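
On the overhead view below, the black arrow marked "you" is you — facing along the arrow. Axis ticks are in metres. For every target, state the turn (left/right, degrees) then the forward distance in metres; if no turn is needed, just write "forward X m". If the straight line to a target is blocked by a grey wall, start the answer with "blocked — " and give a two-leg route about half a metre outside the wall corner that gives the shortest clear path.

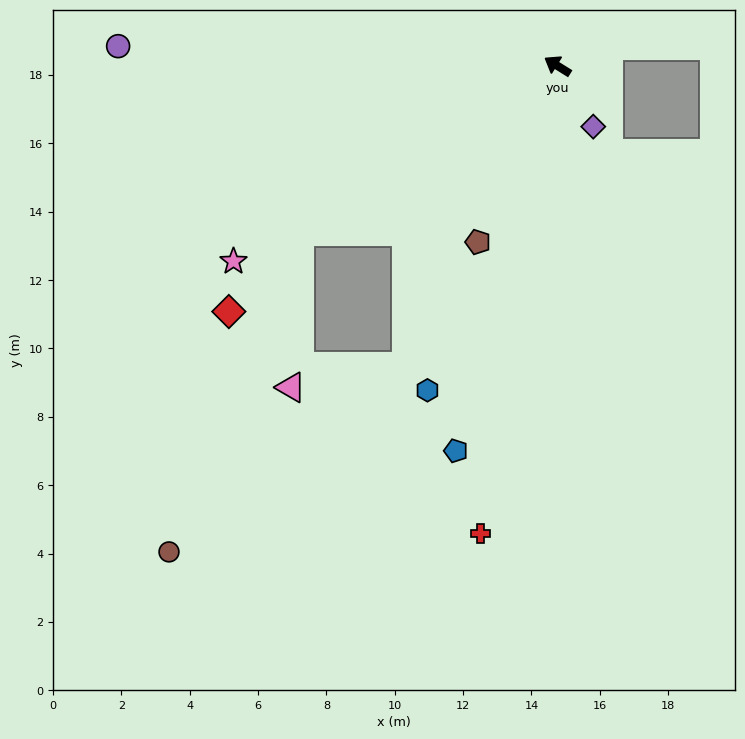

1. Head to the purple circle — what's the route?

turn left 29°, forward 12.9 m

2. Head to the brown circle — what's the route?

blocked — turn left 65°, forward 9.0 m, then turn left 35°, forward 10.1 m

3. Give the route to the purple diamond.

turn left 152°, forward 2.1 m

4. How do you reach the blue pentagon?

turn left 107°, forward 11.6 m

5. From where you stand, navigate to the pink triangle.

blocked — turn left 65°, forward 9.0 m, then turn left 54°, forward 4.5 m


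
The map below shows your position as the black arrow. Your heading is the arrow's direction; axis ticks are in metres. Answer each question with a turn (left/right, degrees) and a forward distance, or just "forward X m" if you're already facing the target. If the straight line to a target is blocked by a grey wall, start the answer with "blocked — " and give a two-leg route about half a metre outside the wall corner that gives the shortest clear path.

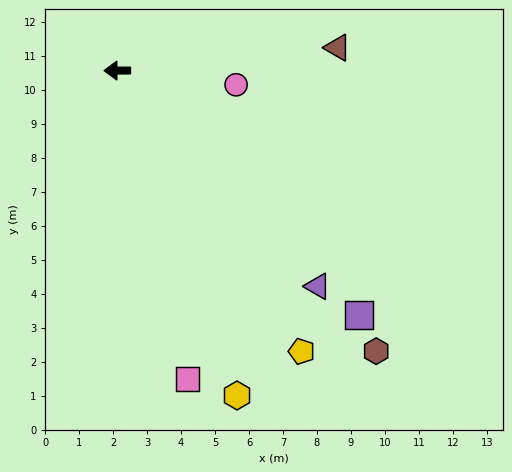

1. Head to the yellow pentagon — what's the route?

turn left 123°, forward 9.9 m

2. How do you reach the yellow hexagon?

turn left 110°, forward 10.2 m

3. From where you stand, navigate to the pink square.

turn left 103°, forward 9.3 m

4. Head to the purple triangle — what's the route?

turn left 133°, forward 8.7 m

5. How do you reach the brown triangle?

turn right 174°, forward 6.5 m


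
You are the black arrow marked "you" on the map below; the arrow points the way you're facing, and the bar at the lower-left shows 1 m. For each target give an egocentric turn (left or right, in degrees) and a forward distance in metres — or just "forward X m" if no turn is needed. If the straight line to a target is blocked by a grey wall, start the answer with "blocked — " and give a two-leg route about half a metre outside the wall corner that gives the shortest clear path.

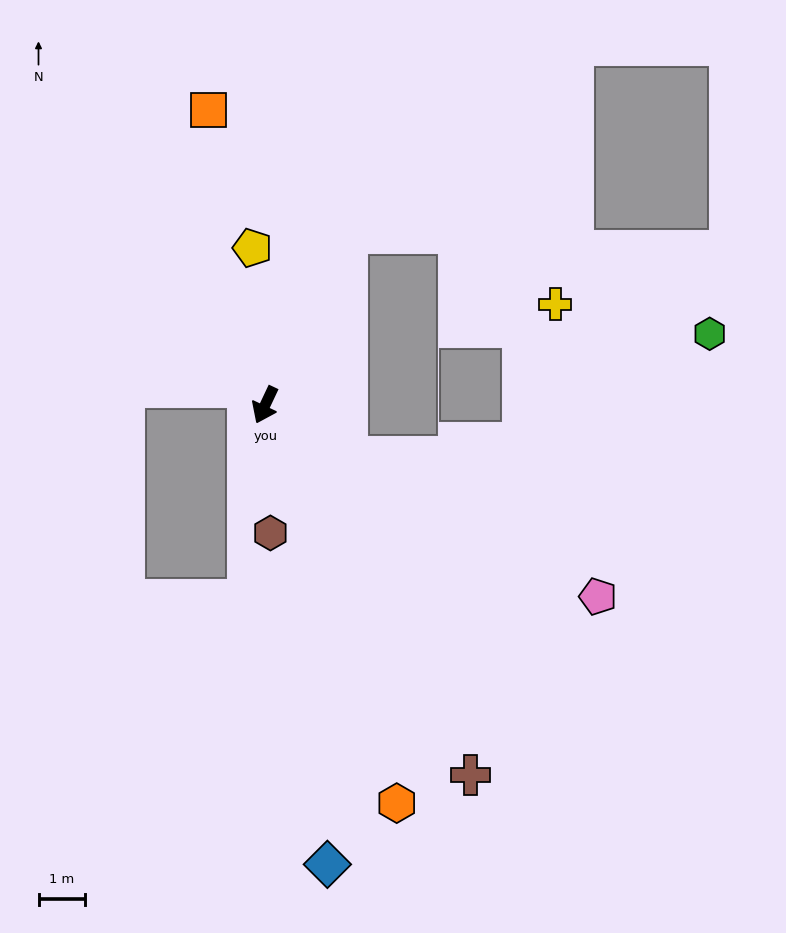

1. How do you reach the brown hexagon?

turn left 28°, forward 2.7 m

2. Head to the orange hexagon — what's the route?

turn left 44°, forward 9.0 m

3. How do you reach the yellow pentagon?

turn right 150°, forward 3.4 m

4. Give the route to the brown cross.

turn left 54°, forward 9.0 m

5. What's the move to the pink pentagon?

turn left 85°, forward 8.2 m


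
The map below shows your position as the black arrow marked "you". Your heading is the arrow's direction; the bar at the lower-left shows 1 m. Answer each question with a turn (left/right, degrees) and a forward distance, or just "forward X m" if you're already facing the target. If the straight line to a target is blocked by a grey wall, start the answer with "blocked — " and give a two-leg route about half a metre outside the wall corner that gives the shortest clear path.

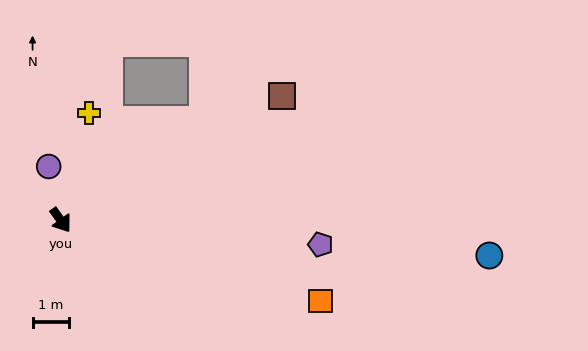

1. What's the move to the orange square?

turn left 37°, forward 7.4 m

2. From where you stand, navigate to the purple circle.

turn left 157°, forward 1.5 m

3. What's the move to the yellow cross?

turn left 130°, forward 3.0 m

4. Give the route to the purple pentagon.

turn left 49°, forward 7.1 m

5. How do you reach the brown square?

turn left 84°, forward 6.9 m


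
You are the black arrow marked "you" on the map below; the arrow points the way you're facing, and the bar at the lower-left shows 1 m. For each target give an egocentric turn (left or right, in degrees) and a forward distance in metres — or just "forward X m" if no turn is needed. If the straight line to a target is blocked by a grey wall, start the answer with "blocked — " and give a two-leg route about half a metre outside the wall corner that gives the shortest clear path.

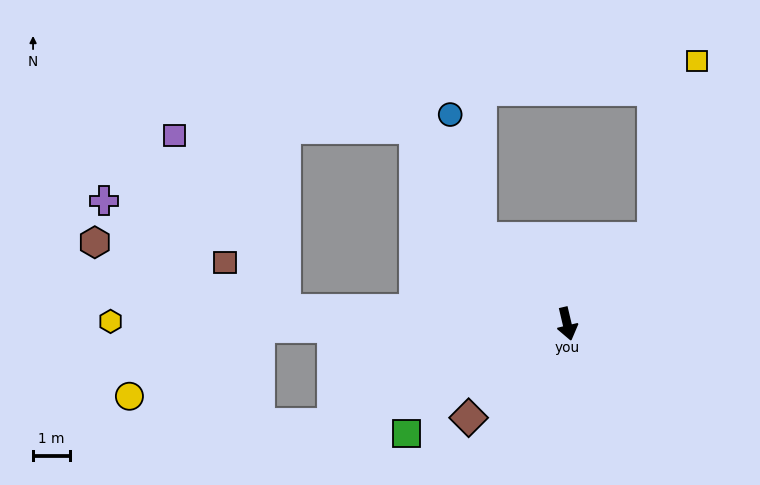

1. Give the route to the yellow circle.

blocked — turn right 103°, forward 8.3 m, then turn left 28°, forward 4.0 m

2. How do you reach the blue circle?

blocked — turn right 148°, forward 3.3 m, then turn right 31°, forward 3.4 m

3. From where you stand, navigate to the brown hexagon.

blocked — turn right 106°, forward 7.6 m, then turn right 17°, forward 5.5 m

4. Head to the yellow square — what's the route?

blocked — turn left 122°, forward 3.3 m, then turn left 31°, forward 4.9 m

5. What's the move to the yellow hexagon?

turn right 104°, forward 12.3 m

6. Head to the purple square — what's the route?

blocked — turn right 106°, forward 7.6 m, then turn right 55°, forward 5.6 m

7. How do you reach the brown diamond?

turn right 60°, forward 3.7 m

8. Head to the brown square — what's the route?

blocked — turn right 106°, forward 7.6 m, then turn right 35°, forward 2.1 m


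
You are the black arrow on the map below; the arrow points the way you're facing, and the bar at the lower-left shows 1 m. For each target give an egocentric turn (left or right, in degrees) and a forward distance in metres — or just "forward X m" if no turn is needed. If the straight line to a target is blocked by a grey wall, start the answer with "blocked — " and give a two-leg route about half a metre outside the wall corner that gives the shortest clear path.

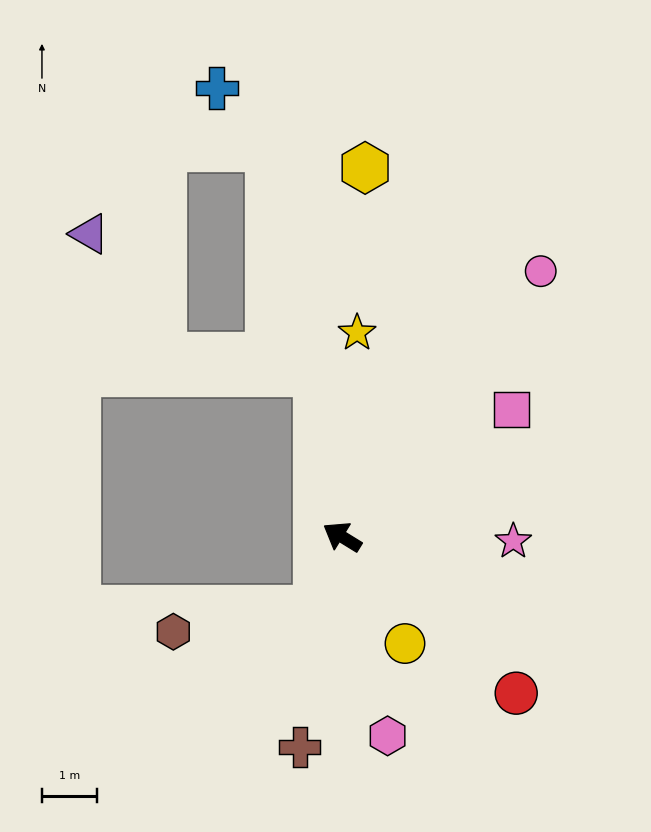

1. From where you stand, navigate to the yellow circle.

turn left 152°, forward 2.2 m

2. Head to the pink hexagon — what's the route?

turn left 134°, forward 3.7 m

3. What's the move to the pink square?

turn right 111°, forward 3.8 m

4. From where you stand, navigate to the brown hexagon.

blocked — turn left 102°, forward 1.4 m, then turn right 61°, forward 2.6 m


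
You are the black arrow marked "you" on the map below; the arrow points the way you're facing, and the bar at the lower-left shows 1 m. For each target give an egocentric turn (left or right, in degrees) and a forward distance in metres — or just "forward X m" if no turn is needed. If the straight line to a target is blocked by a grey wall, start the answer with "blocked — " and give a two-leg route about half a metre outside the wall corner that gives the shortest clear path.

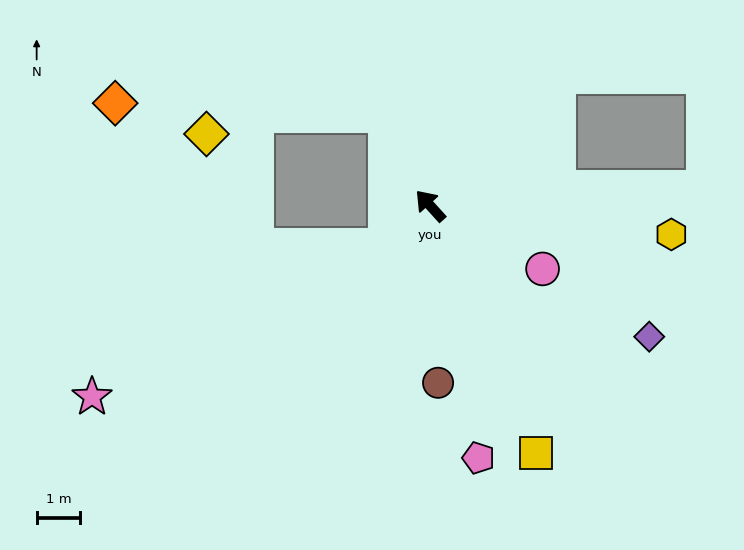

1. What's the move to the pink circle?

turn right 161°, forward 3.0 m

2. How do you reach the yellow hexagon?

turn right 139°, forward 5.6 m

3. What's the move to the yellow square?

turn left 161°, forward 6.2 m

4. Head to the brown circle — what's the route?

turn left 140°, forward 4.1 m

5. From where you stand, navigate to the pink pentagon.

turn left 149°, forward 5.9 m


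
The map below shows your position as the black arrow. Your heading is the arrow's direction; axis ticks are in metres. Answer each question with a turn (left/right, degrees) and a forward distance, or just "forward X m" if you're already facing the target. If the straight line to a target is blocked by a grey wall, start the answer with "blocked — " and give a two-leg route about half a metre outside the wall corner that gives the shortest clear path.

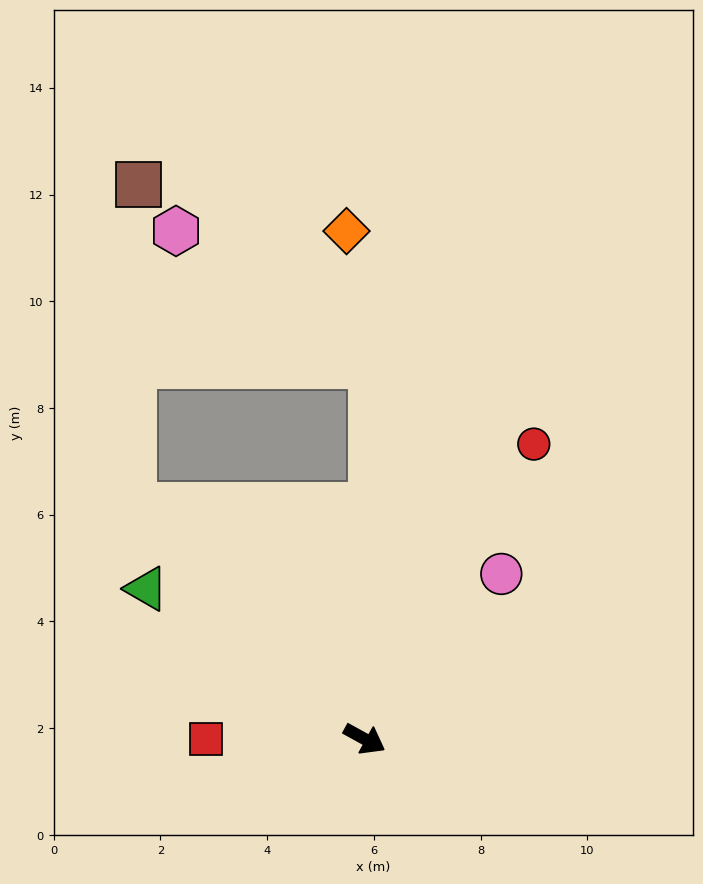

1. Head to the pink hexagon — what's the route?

blocked — turn left 118°, forward 7.0 m, then turn left 56°, forward 4.5 m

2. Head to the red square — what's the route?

turn right 151°, forward 3.0 m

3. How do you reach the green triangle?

turn left 174°, forward 5.0 m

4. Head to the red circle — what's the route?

turn left 89°, forward 6.4 m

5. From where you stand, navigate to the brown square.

blocked — turn left 163°, forward 6.2 m, then turn right 45°, forward 6.0 m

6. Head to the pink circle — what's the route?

turn left 79°, forward 4.0 m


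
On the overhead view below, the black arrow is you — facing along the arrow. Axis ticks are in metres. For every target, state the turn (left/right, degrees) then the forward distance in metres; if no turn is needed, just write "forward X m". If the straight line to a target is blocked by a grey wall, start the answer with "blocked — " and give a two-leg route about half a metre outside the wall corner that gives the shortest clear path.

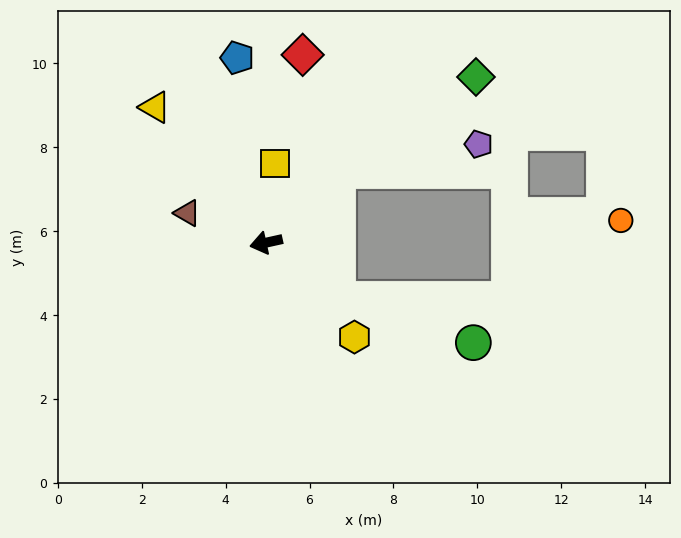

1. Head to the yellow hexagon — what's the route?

turn left 121°, forward 3.1 m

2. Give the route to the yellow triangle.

turn right 63°, forward 4.2 m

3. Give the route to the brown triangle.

turn right 33°, forward 2.0 m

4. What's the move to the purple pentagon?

blocked — turn right 148°, forward 2.4 m, then turn right 34°, forward 3.4 m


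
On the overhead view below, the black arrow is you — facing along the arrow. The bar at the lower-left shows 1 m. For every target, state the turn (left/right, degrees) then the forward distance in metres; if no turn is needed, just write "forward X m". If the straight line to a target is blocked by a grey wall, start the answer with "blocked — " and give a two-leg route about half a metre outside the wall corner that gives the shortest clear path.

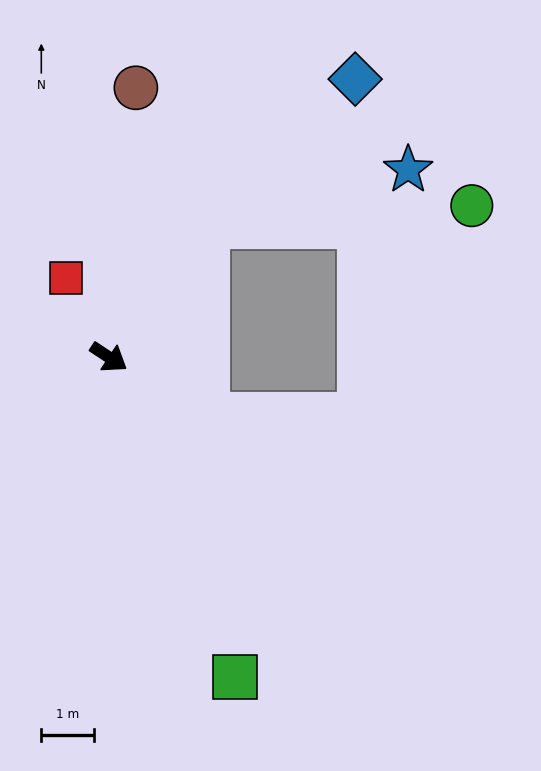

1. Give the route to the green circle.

blocked — turn left 86°, forward 3.1 m, then turn right 48°, forward 5.0 m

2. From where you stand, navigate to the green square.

turn right 35°, forward 6.5 m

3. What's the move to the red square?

turn left 152°, forward 1.7 m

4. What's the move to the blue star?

blocked — turn left 86°, forward 3.1 m, then turn right 37°, forward 3.9 m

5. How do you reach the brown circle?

turn left 118°, forward 5.1 m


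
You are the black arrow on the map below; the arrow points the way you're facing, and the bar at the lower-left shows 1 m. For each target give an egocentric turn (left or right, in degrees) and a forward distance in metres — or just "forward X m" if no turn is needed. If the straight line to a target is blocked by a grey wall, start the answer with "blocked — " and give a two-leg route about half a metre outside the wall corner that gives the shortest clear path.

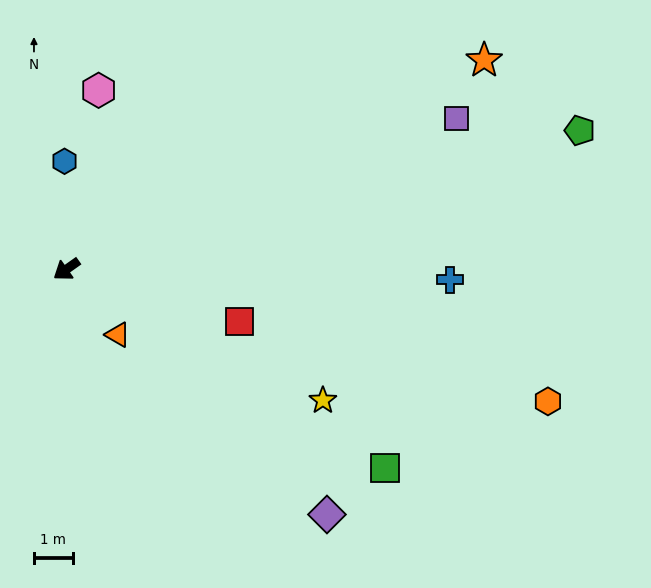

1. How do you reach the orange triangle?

turn left 93°, forward 2.2 m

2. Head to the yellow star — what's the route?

turn left 118°, forward 7.5 m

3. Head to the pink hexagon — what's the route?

turn right 135°, forward 4.7 m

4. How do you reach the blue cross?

turn left 143°, forward 9.9 m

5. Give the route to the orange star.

turn left 171°, forward 12.1 m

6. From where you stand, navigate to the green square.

turn left 113°, forward 9.7 m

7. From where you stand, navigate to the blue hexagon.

turn right 124°, forward 2.8 m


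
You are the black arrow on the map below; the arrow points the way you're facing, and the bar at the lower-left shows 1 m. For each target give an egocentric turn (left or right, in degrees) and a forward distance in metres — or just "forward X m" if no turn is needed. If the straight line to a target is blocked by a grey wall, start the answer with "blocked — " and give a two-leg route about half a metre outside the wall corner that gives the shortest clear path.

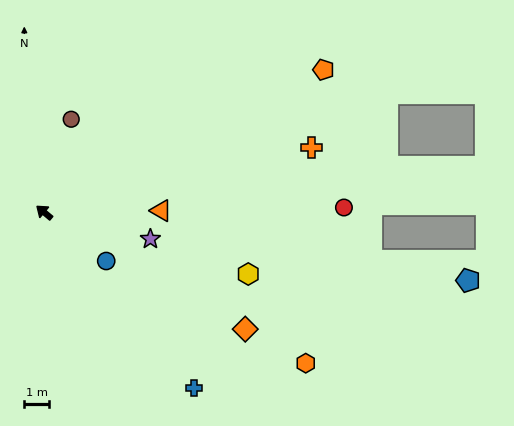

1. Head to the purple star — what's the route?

turn right 154°, forward 4.4 m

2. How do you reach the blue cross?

turn left 170°, forward 9.2 m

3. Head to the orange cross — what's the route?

turn right 126°, forward 10.9 m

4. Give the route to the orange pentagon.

turn right 113°, forward 12.5 m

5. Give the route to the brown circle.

turn right 66°, forward 3.9 m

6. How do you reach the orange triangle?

turn right 139°, forward 4.6 m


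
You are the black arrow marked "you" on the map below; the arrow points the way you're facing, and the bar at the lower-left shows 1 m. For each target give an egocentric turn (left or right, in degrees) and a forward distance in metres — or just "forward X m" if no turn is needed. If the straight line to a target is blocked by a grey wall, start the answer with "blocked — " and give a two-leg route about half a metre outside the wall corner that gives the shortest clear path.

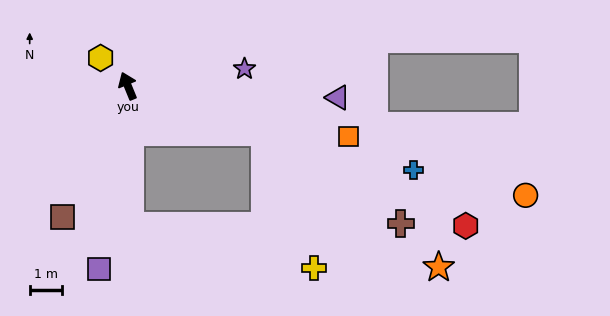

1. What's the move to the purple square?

turn left 149°, forward 5.7 m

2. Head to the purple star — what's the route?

turn right 104°, forward 3.6 m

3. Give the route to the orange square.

turn right 125°, forward 6.9 m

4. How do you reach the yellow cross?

blocked — turn right 131°, forward 4.4 m, then turn right 51°, forward 4.4 m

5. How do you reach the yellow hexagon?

turn left 22°, forward 1.2 m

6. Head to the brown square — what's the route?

turn left 131°, forward 4.5 m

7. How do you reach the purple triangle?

turn right 115°, forward 6.4 m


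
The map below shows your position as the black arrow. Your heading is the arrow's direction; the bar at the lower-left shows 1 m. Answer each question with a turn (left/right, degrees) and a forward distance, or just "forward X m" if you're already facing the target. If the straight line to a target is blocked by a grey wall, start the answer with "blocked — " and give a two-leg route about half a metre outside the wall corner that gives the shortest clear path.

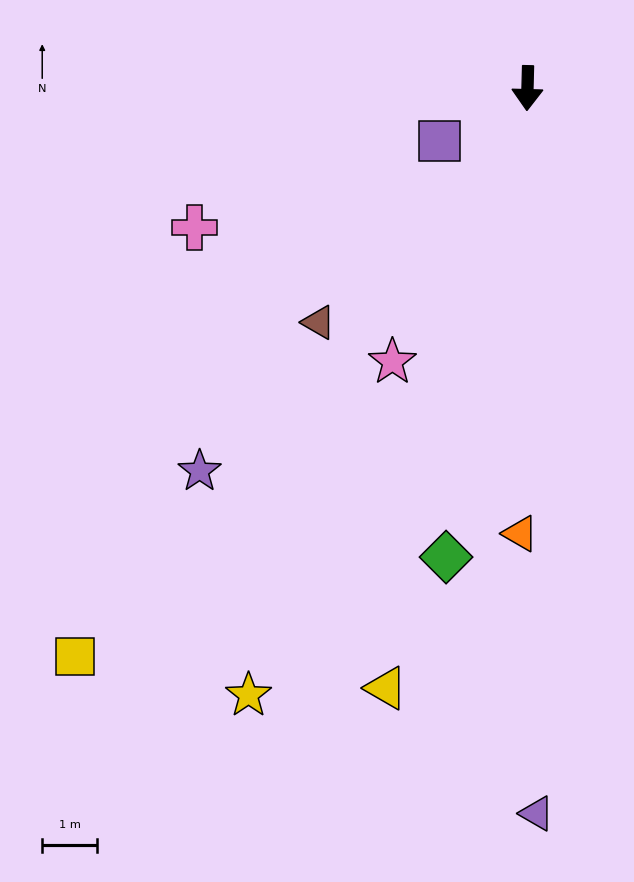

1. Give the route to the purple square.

turn right 58°, forward 1.9 m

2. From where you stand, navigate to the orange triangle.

forward 8.1 m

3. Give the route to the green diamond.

turn right 8°, forward 8.6 m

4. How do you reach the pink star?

turn right 25°, forward 5.5 m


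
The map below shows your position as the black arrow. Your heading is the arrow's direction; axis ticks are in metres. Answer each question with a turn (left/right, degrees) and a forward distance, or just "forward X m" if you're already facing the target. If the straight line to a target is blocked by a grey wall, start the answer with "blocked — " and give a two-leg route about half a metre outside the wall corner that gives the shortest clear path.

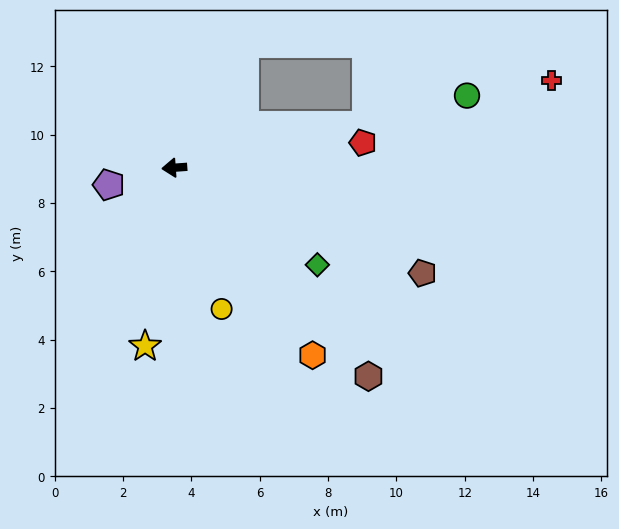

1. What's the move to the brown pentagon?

turn left 153°, forward 7.9 m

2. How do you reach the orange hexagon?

turn left 122°, forward 6.8 m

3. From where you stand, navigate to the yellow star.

turn left 77°, forward 5.3 m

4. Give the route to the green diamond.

turn left 142°, forward 5.1 m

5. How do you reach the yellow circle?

turn left 104°, forward 4.4 m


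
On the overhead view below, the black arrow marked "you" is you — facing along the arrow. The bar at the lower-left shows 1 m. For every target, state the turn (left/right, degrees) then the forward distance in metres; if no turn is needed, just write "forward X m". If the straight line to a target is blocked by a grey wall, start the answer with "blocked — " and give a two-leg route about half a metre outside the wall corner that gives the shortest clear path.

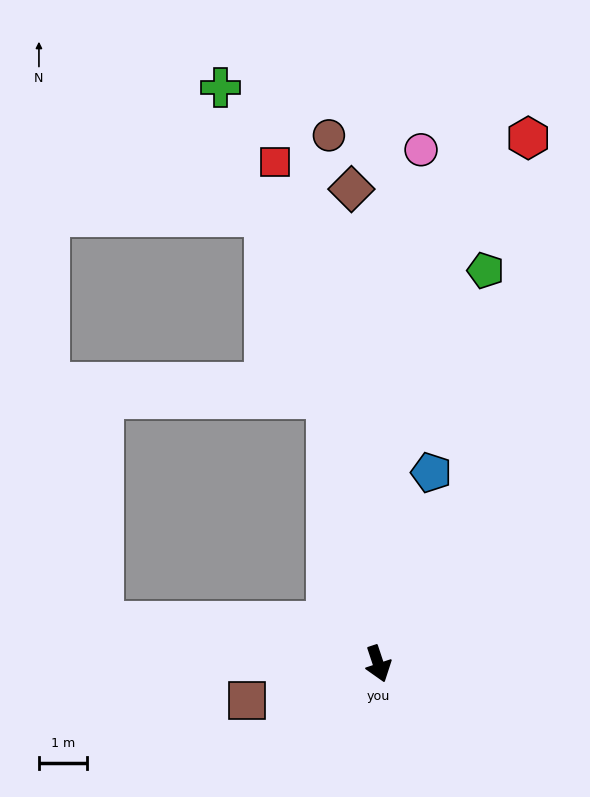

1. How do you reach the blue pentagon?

turn left 146°, forward 4.1 m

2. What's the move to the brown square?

turn right 93°, forward 2.8 m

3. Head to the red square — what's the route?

turn left 173°, forward 10.6 m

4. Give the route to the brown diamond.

turn left 165°, forward 9.9 m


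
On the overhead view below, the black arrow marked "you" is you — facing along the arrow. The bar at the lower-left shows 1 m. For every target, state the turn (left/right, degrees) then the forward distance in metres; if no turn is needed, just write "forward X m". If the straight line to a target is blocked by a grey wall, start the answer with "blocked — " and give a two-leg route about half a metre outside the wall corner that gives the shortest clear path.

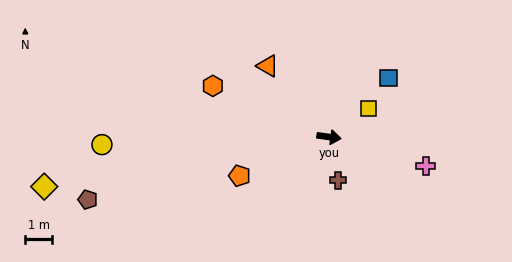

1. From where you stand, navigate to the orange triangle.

turn left 139°, forward 3.5 m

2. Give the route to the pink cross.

turn right 9°, forward 3.8 m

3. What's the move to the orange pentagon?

turn right 149°, forward 3.6 m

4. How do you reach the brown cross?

turn right 70°, forward 1.7 m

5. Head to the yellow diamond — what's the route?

turn right 162°, forward 10.8 m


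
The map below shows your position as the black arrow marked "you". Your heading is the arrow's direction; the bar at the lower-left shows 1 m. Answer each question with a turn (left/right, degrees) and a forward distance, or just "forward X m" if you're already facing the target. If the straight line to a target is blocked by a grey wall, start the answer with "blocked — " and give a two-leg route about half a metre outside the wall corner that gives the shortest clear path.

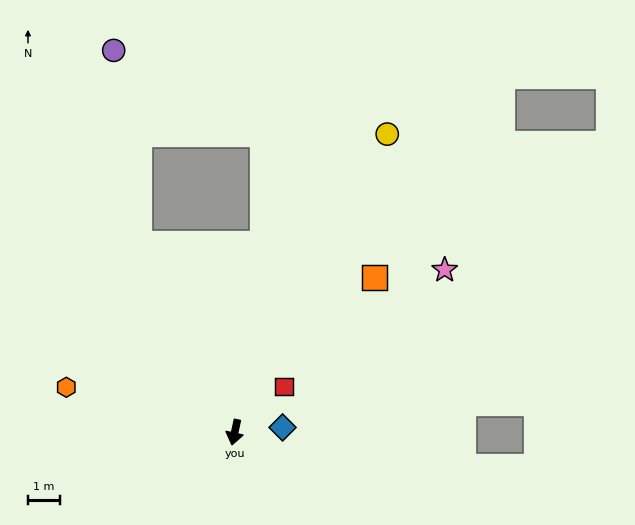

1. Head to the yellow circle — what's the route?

turn left 165°, forward 10.5 m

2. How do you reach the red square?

turn left 145°, forward 2.1 m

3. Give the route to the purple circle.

blocked — turn right 141°, forward 6.6 m, then turn right 19°, forward 6.1 m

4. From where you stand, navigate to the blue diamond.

turn left 108°, forward 1.5 m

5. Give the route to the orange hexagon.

turn right 93°, forward 5.5 m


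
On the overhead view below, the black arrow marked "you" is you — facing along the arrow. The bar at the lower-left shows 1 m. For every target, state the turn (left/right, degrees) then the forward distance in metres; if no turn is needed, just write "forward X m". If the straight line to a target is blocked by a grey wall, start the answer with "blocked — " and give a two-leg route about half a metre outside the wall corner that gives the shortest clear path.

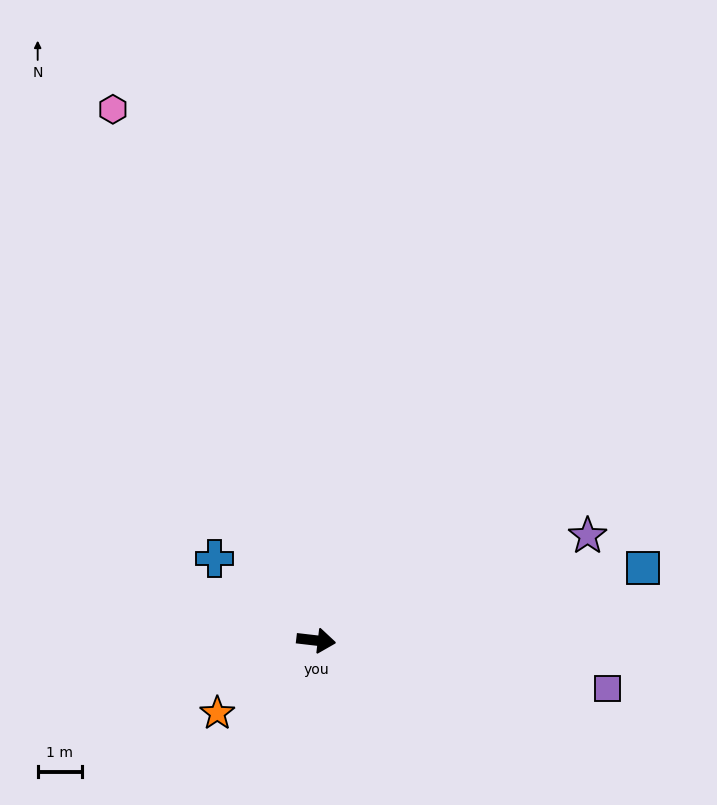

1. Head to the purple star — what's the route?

turn left 28°, forward 6.6 m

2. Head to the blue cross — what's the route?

turn left 148°, forward 3.0 m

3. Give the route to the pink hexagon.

turn left 118°, forward 12.9 m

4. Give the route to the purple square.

turn right 3°, forward 6.7 m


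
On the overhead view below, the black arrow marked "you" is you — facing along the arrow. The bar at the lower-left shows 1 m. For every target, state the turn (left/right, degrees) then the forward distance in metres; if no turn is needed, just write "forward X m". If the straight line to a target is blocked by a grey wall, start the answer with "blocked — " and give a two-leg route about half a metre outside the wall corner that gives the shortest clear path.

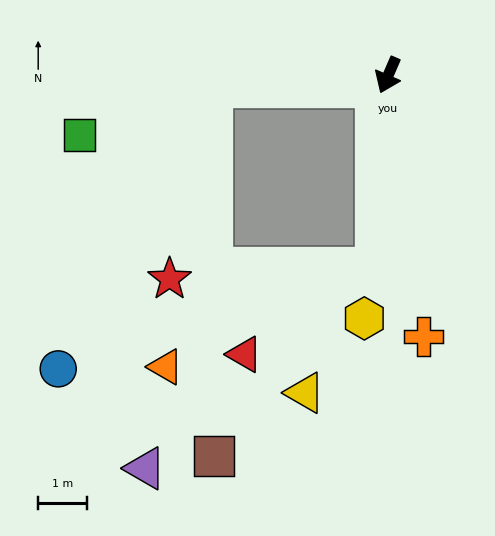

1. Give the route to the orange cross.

turn left 31°, forward 5.4 m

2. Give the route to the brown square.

blocked — turn right 63°, forward 3.6 m, then turn left 87°, forward 7.5 m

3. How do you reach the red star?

blocked — turn right 63°, forward 3.6 m, then turn left 74°, forward 4.0 m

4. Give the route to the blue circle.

blocked — turn right 63°, forward 3.6 m, then turn left 58°, forward 6.6 m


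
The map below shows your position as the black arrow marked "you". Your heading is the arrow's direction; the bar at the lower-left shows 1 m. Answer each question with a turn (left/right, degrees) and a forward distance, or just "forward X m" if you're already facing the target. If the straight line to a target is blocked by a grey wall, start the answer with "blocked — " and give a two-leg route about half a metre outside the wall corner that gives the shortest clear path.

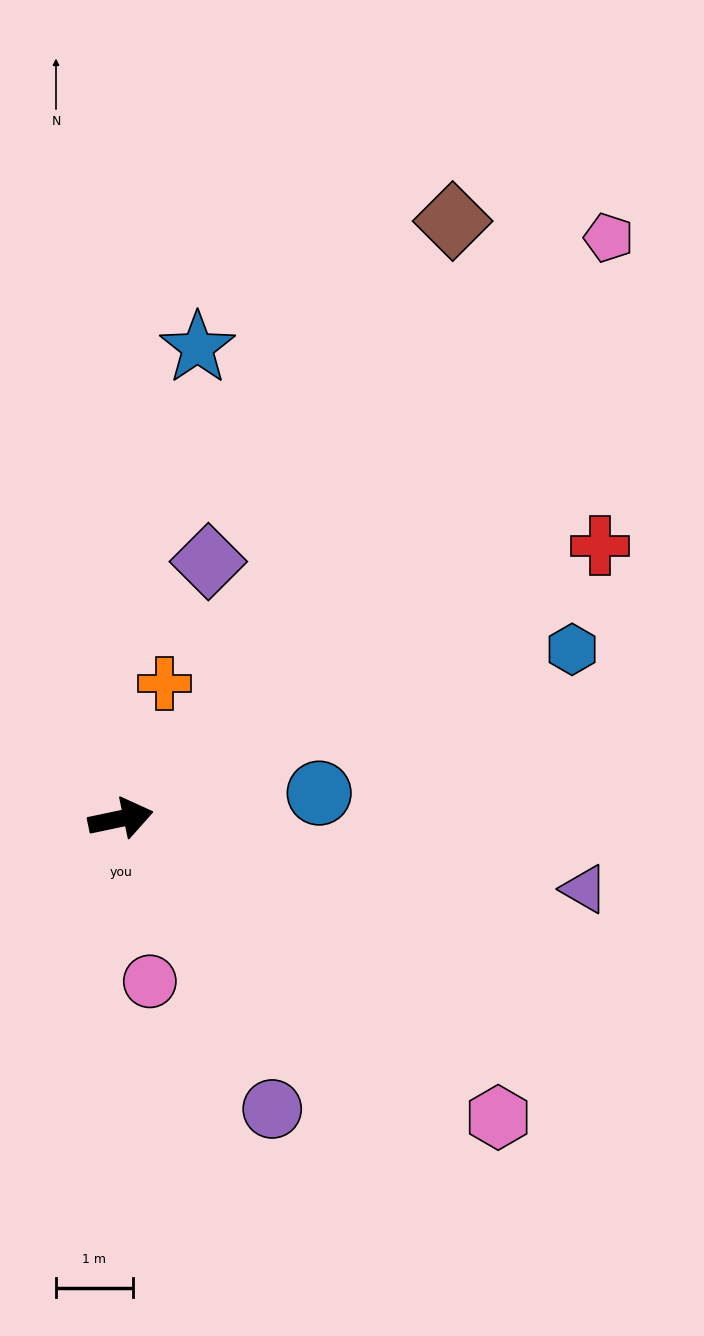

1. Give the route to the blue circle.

turn right 5°, forward 2.6 m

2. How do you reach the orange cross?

turn left 60°, forward 1.9 m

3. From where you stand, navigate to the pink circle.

turn right 92°, forward 2.2 m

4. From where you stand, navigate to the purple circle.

turn right 74°, forward 4.3 m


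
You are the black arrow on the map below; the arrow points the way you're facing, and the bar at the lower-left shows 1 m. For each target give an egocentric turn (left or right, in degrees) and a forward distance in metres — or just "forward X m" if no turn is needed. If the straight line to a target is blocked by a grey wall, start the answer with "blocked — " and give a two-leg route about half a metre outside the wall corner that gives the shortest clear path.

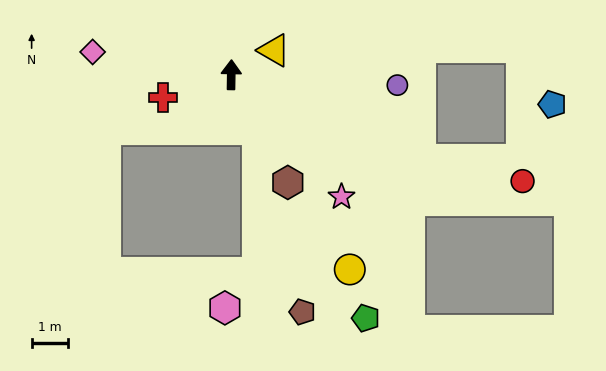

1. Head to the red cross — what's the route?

turn left 110°, forward 2.0 m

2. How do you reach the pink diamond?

turn left 82°, forward 3.9 m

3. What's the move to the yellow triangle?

turn right 59°, forward 1.4 m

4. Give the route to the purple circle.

turn right 93°, forward 4.6 m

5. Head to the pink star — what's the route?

turn right 137°, forward 4.5 m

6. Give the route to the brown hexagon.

turn right 151°, forward 3.3 m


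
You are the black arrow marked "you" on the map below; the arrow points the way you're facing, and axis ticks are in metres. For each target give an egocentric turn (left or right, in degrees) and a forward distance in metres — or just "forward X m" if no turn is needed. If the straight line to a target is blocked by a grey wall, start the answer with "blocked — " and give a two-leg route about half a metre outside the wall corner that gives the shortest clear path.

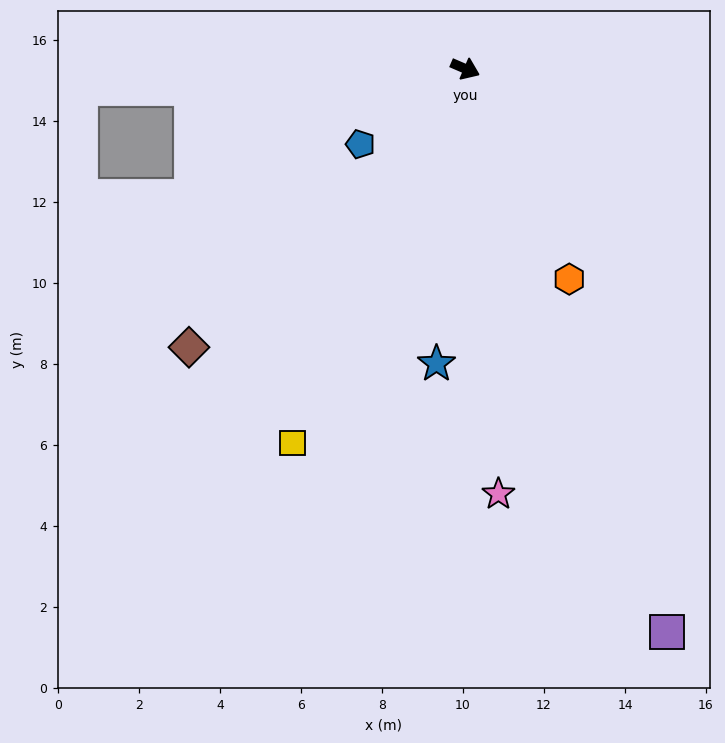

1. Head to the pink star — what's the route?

turn right 62°, forward 10.5 m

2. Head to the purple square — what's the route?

turn right 47°, forward 14.8 m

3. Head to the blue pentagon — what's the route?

turn right 121°, forward 3.2 m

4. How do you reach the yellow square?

turn right 91°, forward 10.2 m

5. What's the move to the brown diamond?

turn right 111°, forward 9.7 m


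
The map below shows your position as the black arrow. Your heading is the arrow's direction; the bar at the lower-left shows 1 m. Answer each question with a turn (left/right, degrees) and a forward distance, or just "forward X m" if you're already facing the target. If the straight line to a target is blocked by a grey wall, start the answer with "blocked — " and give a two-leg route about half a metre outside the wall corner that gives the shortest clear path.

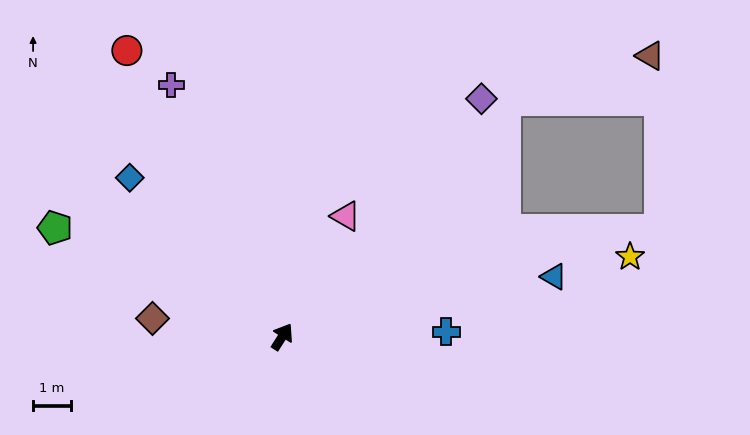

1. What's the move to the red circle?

turn left 61°, forward 8.6 m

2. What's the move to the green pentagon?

turn left 97°, forward 6.7 m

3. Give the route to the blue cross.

turn right 56°, forward 4.4 m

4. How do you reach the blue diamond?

turn left 76°, forward 5.8 m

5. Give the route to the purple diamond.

turn right 7°, forward 8.2 m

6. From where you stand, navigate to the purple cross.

turn left 56°, forward 7.3 m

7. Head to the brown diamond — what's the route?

turn left 114°, forward 3.5 m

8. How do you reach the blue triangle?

turn right 45°, forward 7.4 m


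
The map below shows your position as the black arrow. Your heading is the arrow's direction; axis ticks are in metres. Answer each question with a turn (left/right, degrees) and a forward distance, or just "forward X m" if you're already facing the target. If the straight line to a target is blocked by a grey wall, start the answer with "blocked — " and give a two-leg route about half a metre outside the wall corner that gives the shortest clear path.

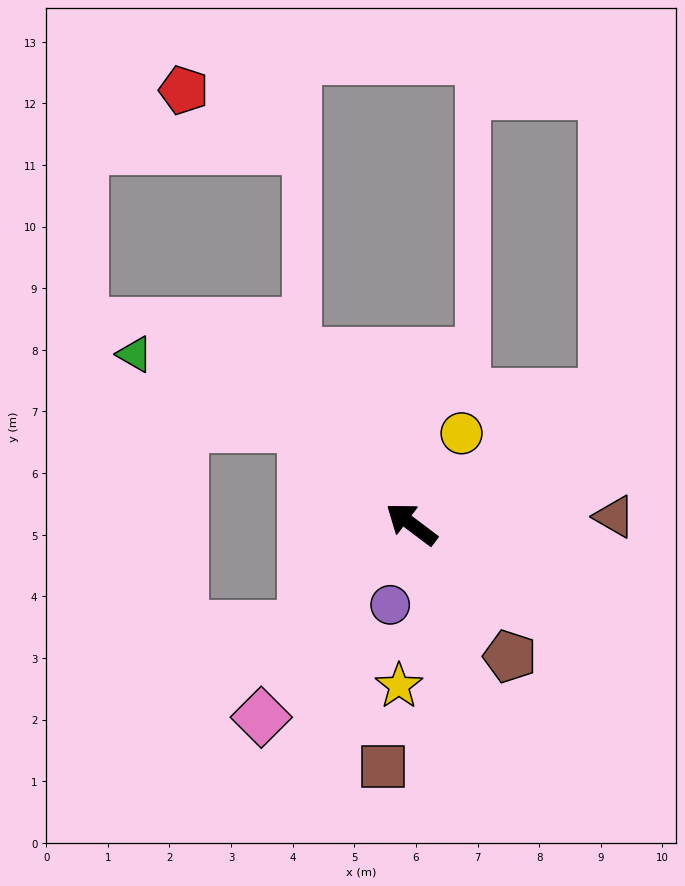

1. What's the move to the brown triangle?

turn right 141°, forward 3.3 m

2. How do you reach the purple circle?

turn left 112°, forward 1.4 m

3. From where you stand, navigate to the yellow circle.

turn right 82°, forward 1.7 m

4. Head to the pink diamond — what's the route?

turn left 89°, forward 4.0 m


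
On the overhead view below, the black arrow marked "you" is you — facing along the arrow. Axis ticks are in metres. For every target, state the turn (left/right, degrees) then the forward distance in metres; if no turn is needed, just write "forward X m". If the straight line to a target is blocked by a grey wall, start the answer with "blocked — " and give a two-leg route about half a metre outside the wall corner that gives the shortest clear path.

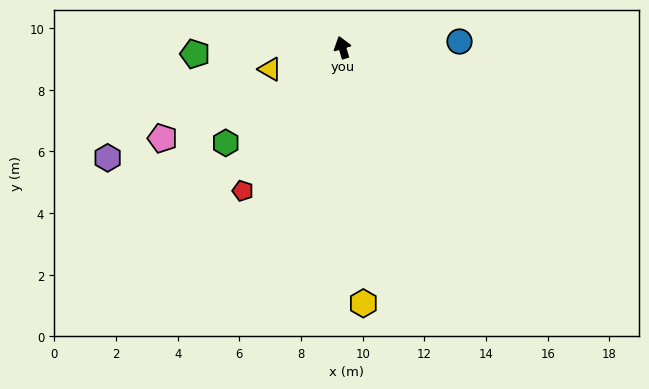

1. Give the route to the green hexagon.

turn left 112°, forward 4.9 m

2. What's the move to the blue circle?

turn right 104°, forward 3.8 m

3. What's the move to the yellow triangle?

turn left 90°, forward 2.4 m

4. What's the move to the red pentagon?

turn left 128°, forward 5.7 m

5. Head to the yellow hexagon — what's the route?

turn left 168°, forward 8.3 m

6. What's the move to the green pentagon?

turn left 76°, forward 4.8 m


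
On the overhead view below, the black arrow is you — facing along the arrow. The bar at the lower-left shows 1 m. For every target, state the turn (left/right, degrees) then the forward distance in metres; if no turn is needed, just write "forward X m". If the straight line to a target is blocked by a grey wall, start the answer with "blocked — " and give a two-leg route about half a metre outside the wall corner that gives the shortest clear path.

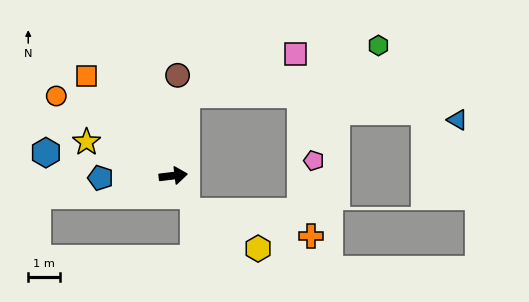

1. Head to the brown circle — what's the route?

turn left 81°, forward 3.2 m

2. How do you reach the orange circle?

turn left 139°, forward 4.4 m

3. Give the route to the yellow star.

turn left 152°, forward 2.9 m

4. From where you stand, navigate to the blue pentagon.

turn left 175°, forward 2.3 m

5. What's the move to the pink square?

blocked — turn left 74°, forward 2.6 m, then turn right 61°, forward 3.6 m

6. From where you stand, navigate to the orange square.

turn left 124°, forward 4.1 m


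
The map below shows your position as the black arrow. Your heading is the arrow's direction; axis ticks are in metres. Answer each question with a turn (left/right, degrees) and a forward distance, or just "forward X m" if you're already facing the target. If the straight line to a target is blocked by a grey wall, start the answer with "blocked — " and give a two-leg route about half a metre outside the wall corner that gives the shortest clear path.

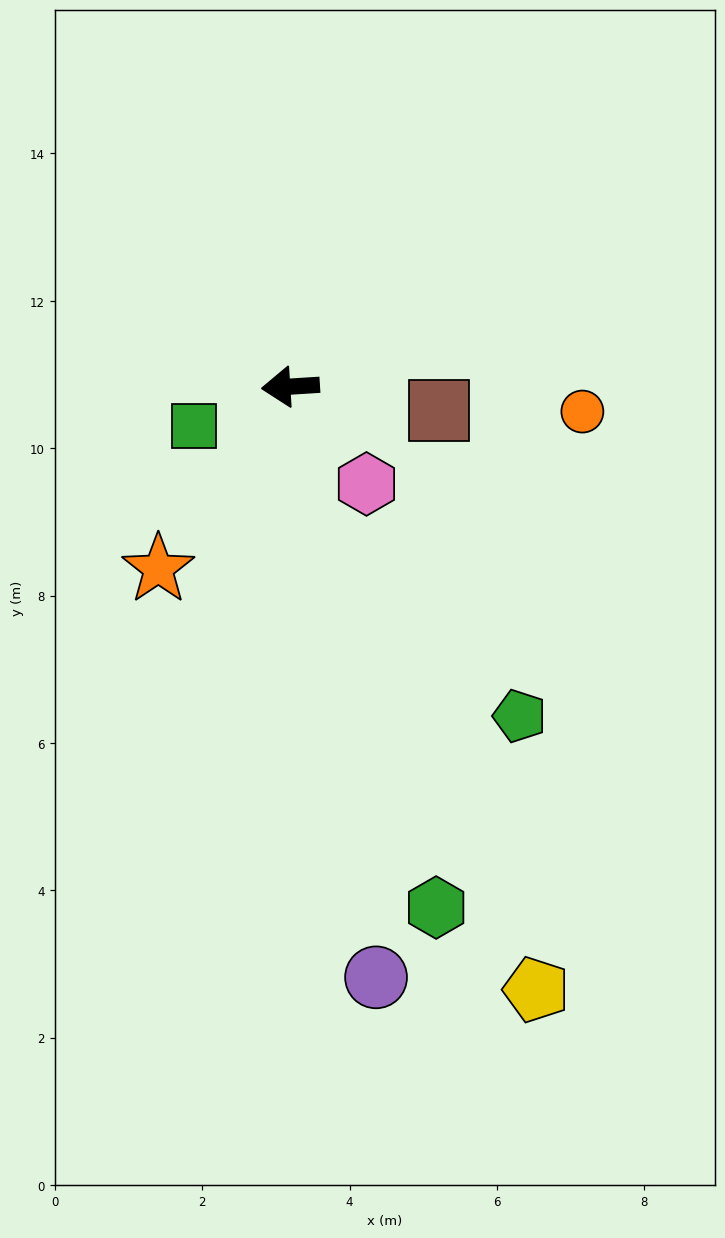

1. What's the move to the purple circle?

turn left 95°, forward 8.1 m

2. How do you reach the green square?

turn left 19°, forward 1.4 m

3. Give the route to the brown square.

turn left 167°, forward 2.0 m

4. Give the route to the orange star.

turn left 50°, forward 3.1 m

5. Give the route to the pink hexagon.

turn left 124°, forward 1.7 m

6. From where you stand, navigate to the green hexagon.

turn left 102°, forward 7.3 m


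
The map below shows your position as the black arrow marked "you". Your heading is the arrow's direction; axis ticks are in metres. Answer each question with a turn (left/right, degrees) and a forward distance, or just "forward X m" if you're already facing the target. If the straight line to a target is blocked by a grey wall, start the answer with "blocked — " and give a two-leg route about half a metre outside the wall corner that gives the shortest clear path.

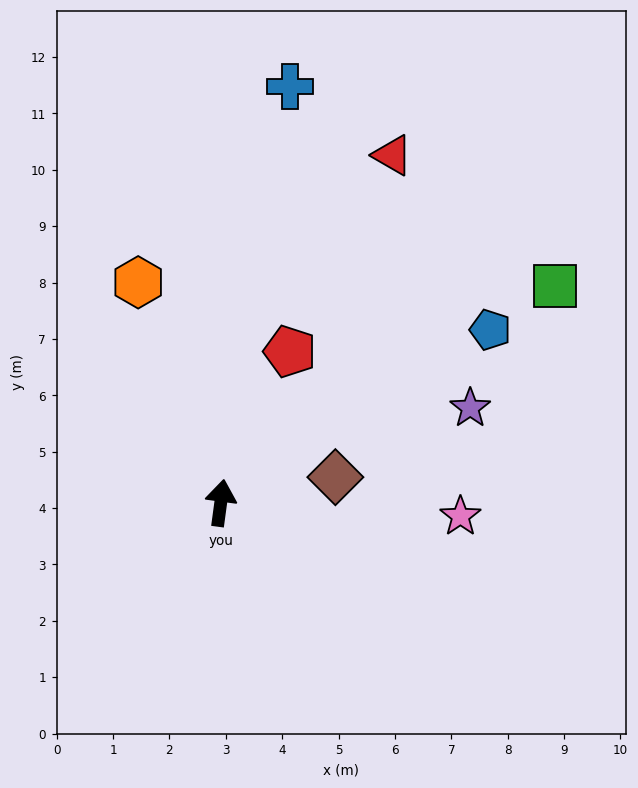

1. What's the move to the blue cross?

forward 7.5 m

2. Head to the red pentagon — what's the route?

turn right 17°, forward 3.0 m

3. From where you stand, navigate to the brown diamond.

turn right 70°, forward 2.1 m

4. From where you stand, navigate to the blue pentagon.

turn right 50°, forward 5.7 m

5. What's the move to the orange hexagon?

turn left 28°, forward 4.2 m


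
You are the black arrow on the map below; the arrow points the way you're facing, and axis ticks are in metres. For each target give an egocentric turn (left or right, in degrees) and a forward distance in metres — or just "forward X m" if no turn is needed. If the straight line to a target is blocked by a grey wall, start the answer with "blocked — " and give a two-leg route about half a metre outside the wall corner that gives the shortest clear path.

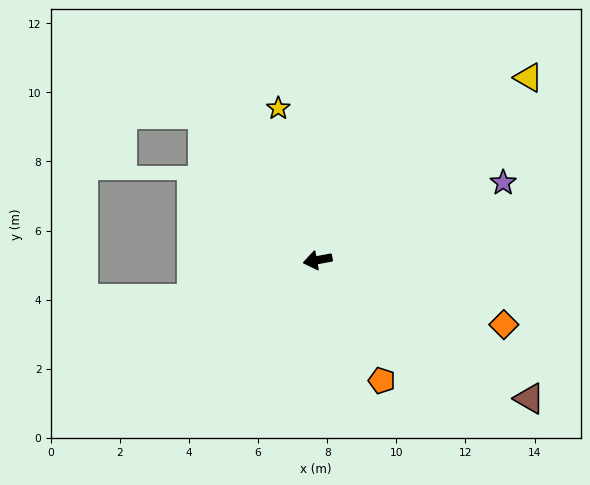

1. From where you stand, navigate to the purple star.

turn right 168°, forward 5.8 m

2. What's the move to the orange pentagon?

turn left 107°, forward 3.9 m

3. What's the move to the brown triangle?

turn left 136°, forward 7.3 m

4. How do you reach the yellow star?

turn right 86°, forward 4.5 m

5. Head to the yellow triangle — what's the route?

turn right 150°, forward 8.1 m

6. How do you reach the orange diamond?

turn left 150°, forward 5.7 m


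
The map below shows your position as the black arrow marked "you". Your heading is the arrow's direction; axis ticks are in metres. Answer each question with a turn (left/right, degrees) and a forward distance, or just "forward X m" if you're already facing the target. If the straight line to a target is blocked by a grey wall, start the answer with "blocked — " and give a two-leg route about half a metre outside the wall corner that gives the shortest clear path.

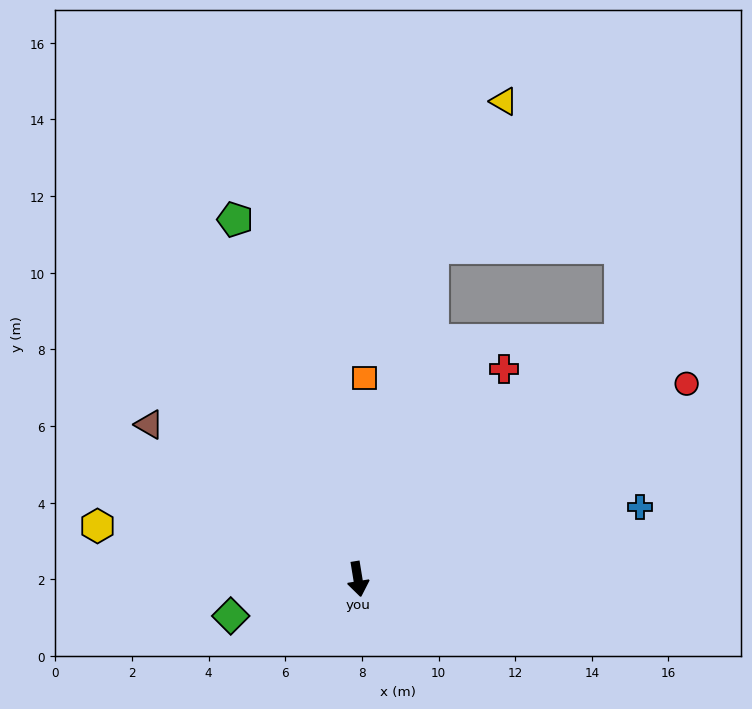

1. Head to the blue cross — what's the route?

turn left 95°, forward 7.6 m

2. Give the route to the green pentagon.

turn right 170°, forward 9.9 m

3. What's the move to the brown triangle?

turn right 136°, forward 6.8 m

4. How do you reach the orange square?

turn left 169°, forward 5.3 m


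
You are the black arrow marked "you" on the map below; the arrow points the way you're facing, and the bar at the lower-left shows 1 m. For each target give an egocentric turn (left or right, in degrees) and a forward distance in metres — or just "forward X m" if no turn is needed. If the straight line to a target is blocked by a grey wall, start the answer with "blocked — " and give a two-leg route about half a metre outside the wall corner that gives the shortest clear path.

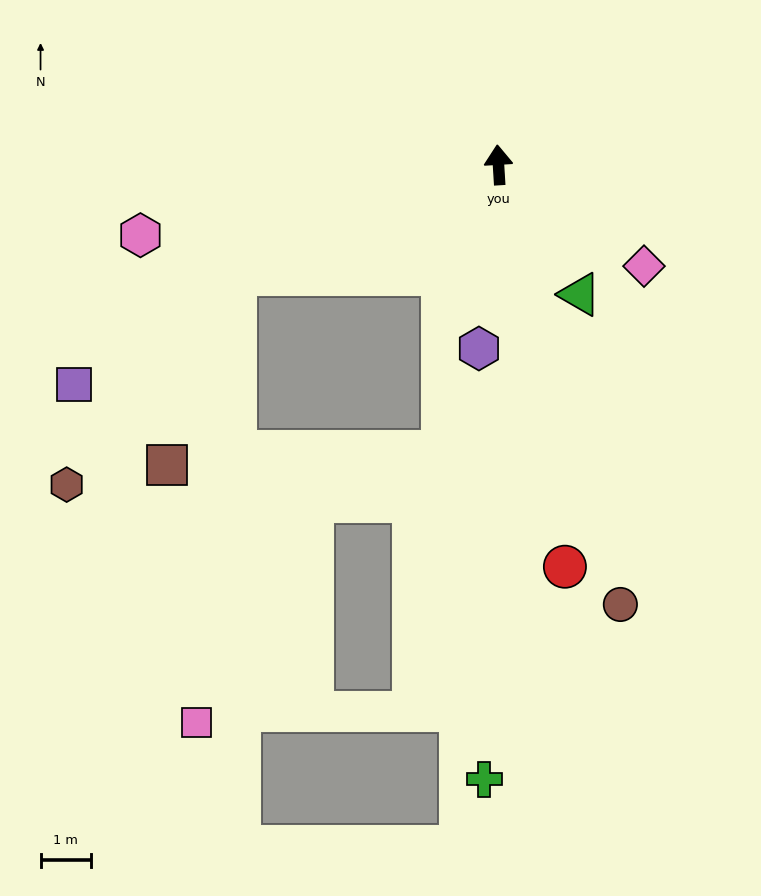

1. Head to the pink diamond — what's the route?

turn right 128°, forward 3.5 m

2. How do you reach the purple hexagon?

turn left 170°, forward 3.7 m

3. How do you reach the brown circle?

turn right 168°, forward 9.1 m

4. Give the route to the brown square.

blocked — turn left 109°, forward 5.7 m, then turn left 48°, forward 4.0 m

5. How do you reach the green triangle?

turn right 151°, forward 3.0 m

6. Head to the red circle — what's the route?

turn right 174°, forward 8.1 m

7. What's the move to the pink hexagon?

turn left 98°, forward 7.3 m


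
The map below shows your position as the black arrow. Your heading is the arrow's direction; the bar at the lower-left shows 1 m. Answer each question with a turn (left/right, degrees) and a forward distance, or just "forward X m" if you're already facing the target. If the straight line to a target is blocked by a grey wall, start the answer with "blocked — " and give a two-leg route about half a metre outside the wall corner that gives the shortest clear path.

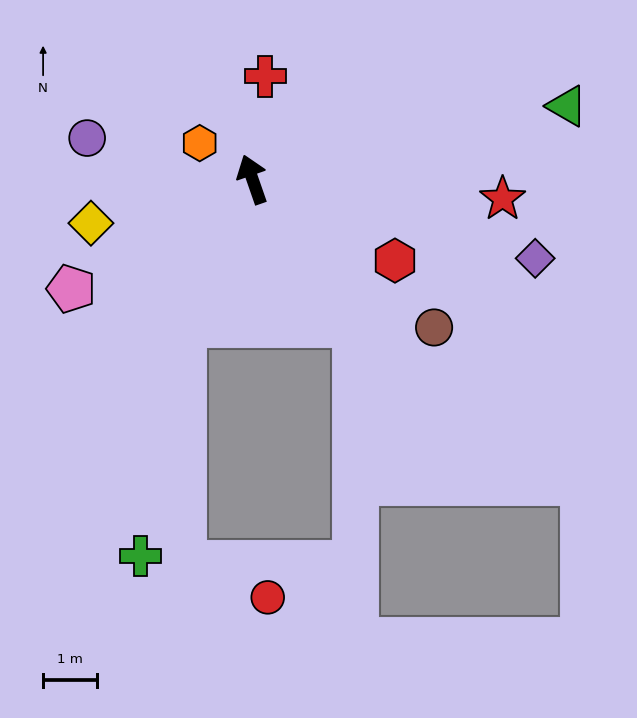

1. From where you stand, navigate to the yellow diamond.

turn left 86°, forward 3.1 m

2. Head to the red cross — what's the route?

turn right 26°, forward 1.9 m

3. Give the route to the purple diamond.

turn right 125°, forward 5.4 m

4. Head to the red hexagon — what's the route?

turn right 139°, forward 3.0 m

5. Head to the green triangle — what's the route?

turn right 96°, forward 6.0 m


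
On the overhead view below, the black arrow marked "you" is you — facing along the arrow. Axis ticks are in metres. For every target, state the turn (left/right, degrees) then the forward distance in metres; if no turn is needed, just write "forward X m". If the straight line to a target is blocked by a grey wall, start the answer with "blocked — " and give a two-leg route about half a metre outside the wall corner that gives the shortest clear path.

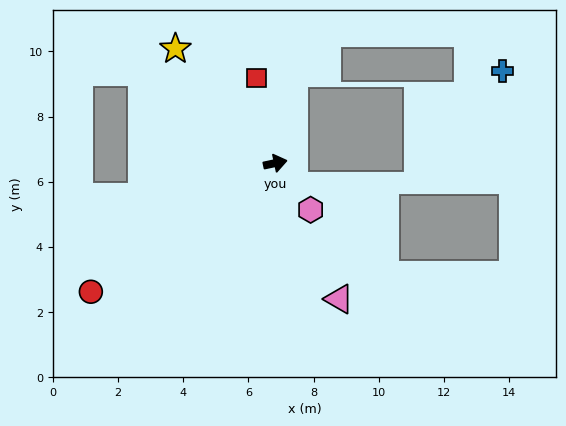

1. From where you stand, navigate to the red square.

turn left 90°, forward 2.7 m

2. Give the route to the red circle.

turn right 157°, forward 6.9 m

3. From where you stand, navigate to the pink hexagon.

turn right 65°, forward 1.8 m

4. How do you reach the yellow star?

turn left 119°, forward 4.7 m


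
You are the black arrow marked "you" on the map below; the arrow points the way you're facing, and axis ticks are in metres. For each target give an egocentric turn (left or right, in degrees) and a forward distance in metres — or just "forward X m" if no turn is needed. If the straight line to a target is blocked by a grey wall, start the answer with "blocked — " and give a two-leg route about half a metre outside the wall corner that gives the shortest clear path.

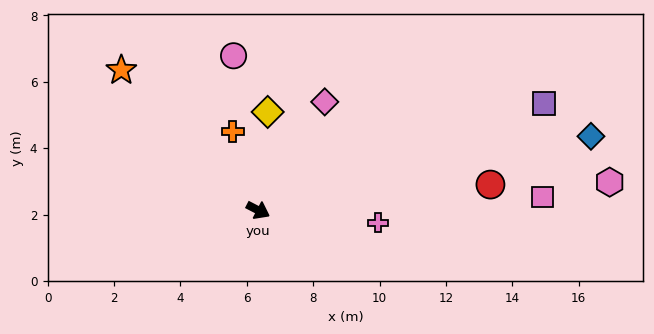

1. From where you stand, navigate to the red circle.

turn left 34°, forward 7.0 m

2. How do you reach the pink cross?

turn left 21°, forward 3.6 m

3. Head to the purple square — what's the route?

turn left 48°, forward 9.2 m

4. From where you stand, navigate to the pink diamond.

turn left 86°, forward 3.8 m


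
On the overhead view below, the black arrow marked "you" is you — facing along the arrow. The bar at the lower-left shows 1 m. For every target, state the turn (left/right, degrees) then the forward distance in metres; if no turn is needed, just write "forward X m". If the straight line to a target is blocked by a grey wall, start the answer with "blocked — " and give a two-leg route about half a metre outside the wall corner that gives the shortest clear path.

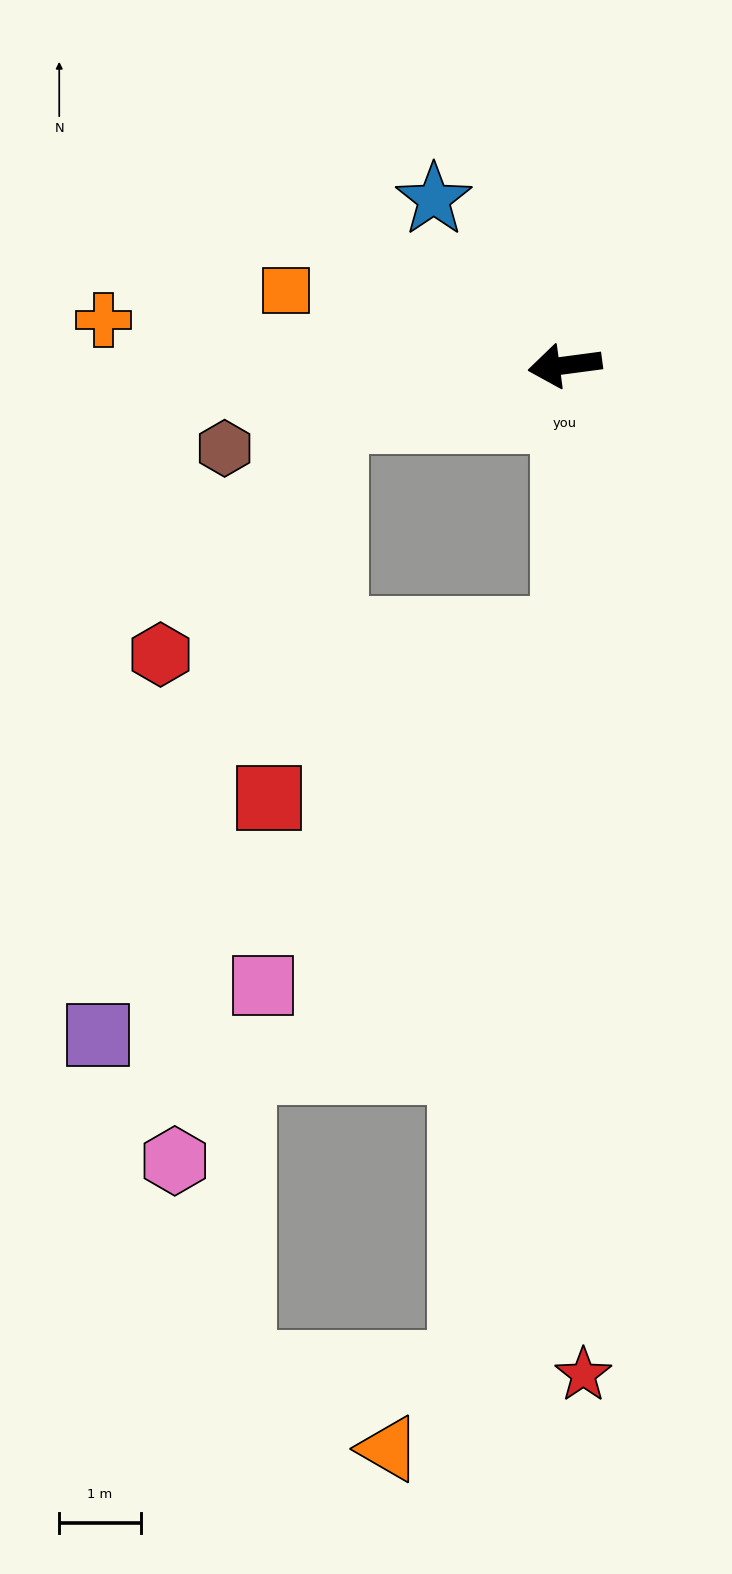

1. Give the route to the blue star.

turn right 59°, forward 2.6 m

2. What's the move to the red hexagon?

blocked — turn left 5°, forward 2.9 m, then turn left 41°, forward 3.6 m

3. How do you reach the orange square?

turn right 23°, forward 3.5 m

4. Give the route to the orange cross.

turn right 13°, forward 5.7 m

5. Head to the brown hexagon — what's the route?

turn left 6°, forward 4.3 m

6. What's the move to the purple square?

blocked — turn left 83°, forward 3.3 m, then turn right 50°, forward 7.6 m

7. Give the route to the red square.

blocked — turn left 83°, forward 3.3 m, then turn right 61°, forward 4.2 m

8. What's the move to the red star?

turn left 83°, forward 12.4 m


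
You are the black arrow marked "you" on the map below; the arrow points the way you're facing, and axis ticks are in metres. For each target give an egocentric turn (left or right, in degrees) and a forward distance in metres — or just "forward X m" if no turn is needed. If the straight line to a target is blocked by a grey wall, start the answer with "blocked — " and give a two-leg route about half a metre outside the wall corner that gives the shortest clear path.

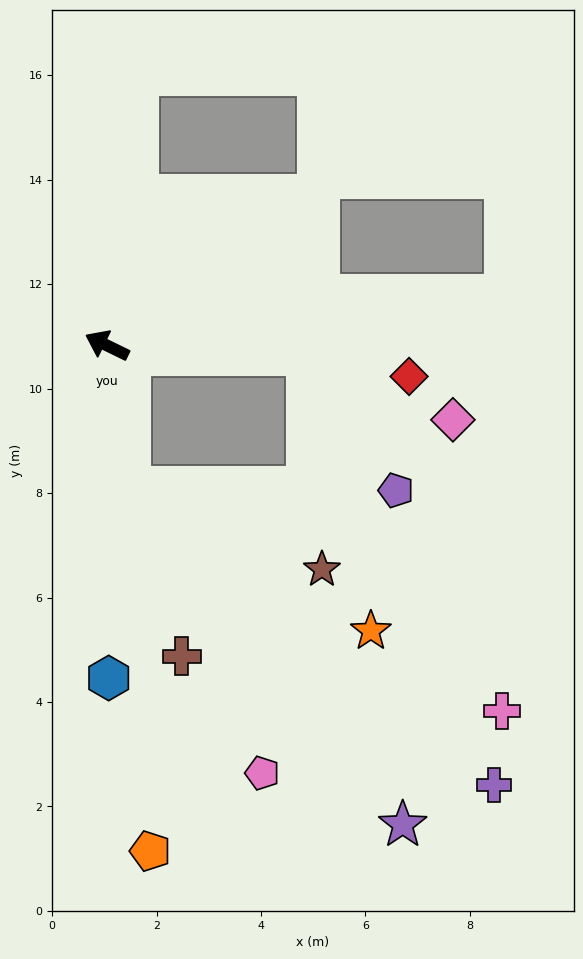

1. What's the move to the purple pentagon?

blocked — turn right 156°, forward 3.9 m, then turn right 55°, forward 3.1 m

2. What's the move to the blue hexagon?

turn left 116°, forward 6.4 m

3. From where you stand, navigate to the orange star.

blocked — turn left 125°, forward 2.8 m, then turn left 50°, forward 5.4 m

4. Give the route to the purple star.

blocked — turn left 125°, forward 2.8 m, then turn left 30°, forward 8.3 m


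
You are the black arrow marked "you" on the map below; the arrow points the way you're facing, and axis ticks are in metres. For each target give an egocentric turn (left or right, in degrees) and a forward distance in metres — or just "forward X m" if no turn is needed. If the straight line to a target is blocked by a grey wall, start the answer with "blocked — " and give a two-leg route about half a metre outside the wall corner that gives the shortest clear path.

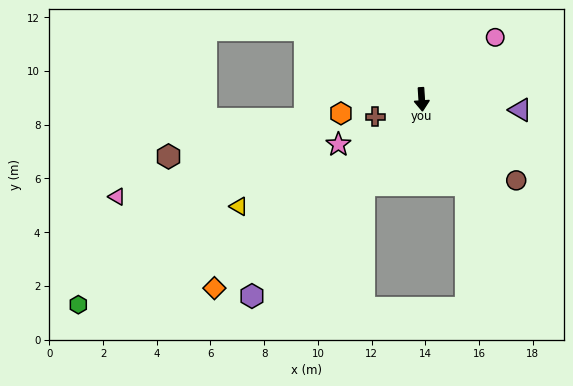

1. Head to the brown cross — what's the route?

turn right 73°, forward 1.8 m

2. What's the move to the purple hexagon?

turn right 44°, forward 9.7 m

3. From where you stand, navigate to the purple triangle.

turn left 80°, forward 3.7 m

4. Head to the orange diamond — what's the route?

turn right 51°, forward 10.4 m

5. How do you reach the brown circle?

turn left 46°, forward 4.6 m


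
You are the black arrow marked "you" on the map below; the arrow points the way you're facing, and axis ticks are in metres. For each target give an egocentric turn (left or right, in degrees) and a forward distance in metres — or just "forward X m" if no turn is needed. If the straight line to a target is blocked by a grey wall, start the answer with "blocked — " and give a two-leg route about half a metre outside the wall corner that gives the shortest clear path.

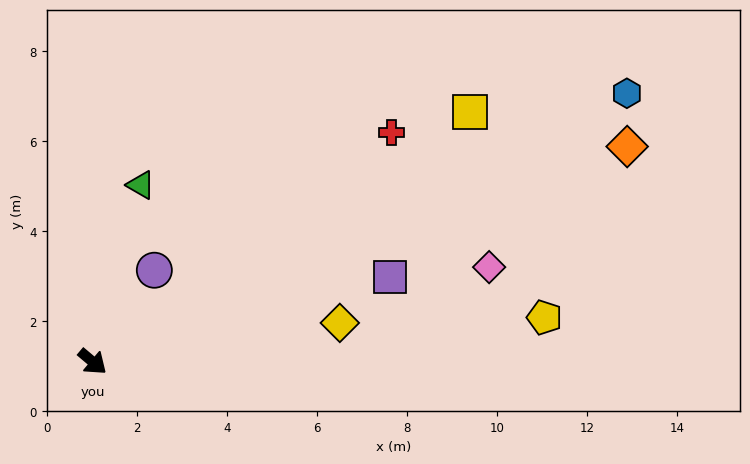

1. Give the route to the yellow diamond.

turn left 49°, forward 5.6 m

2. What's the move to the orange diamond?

turn left 62°, forward 12.8 m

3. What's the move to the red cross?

turn left 78°, forward 8.4 m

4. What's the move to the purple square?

turn left 56°, forward 6.9 m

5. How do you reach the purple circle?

turn left 96°, forward 2.5 m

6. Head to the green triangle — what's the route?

turn left 115°, forward 4.1 m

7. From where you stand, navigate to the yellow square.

turn left 74°, forward 10.1 m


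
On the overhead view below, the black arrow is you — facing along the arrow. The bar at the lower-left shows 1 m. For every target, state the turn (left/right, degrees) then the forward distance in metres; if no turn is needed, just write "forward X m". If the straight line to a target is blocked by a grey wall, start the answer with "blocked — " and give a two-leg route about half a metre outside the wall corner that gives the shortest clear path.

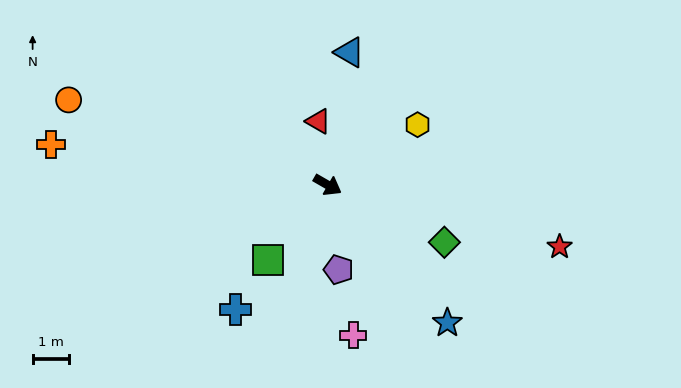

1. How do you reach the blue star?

turn right 19°, forward 5.0 m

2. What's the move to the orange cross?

turn right 158°, forward 7.6 m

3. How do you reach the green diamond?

turn left 4°, forward 3.6 m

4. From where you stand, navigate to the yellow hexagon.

turn left 64°, forward 3.0 m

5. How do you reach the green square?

turn right 98°, forward 2.6 m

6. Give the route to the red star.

turn left 15°, forward 6.6 m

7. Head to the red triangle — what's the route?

turn left 128°, forward 1.8 m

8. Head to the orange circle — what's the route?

turn right 168°, forward 7.4 m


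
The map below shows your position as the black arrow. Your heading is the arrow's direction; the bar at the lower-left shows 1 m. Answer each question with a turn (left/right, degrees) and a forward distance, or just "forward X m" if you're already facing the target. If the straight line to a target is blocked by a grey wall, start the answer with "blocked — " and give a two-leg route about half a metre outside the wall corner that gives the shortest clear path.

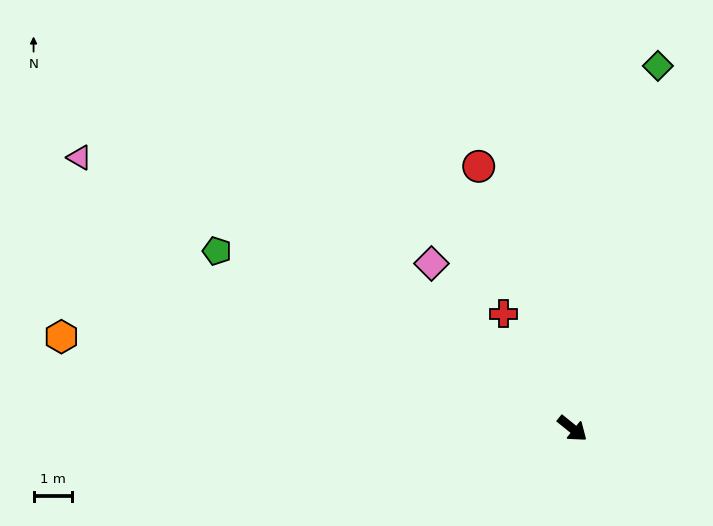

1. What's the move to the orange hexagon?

turn right 151°, forward 13.6 m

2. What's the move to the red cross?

turn left 160°, forward 3.5 m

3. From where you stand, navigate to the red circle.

turn left 149°, forward 7.3 m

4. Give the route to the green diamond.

turn left 116°, forward 9.8 m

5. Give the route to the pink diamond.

turn left 169°, forward 5.7 m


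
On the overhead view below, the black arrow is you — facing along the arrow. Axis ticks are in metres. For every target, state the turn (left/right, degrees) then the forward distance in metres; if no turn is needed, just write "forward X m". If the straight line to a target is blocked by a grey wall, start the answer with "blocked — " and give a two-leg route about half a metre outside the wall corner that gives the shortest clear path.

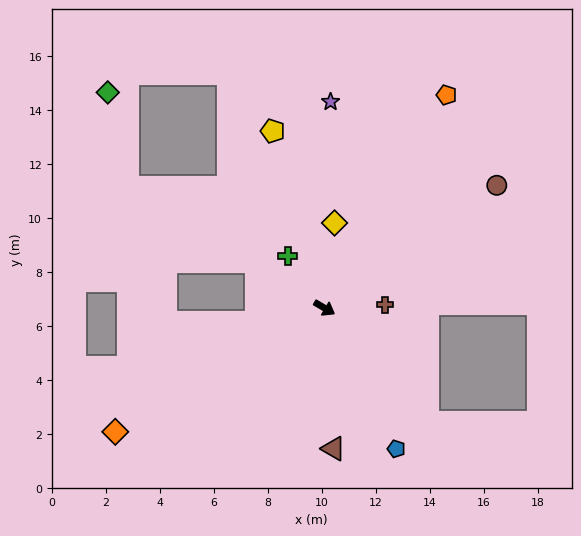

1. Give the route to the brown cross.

turn left 34°, forward 2.2 m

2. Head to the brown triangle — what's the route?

turn right 56°, forward 5.2 m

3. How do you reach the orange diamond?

turn right 119°, forward 9.0 m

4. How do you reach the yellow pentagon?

turn left 137°, forward 6.8 m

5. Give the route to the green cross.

turn left 156°, forward 2.4 m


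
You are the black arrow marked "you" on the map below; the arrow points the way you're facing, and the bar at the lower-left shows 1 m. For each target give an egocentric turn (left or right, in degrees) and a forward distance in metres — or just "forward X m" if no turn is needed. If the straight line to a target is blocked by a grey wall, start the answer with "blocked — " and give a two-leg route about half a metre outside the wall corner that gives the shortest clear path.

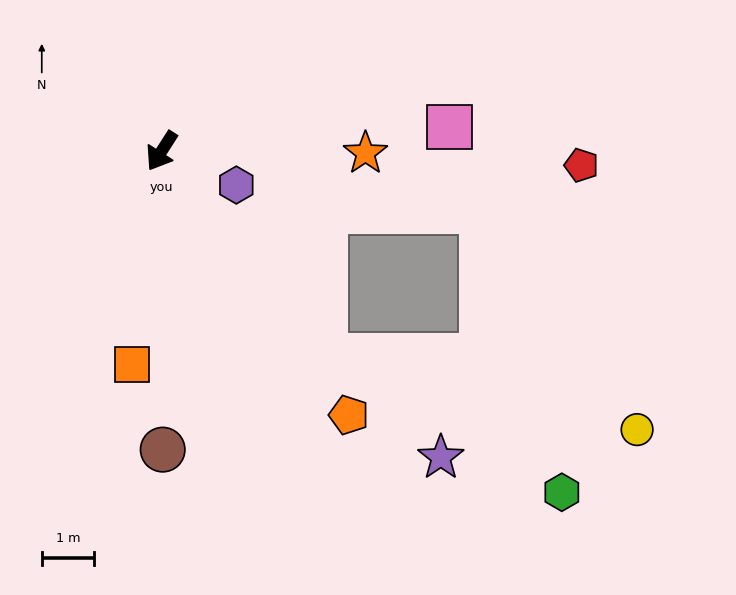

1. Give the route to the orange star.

turn left 122°, forward 3.9 m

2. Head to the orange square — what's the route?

turn left 25°, forward 4.1 m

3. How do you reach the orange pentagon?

turn left 68°, forward 6.2 m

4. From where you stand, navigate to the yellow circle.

blocked — turn left 71°, forward 5.0 m, then turn left 38°, forward 6.1 m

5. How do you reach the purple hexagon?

turn left 98°, forward 1.6 m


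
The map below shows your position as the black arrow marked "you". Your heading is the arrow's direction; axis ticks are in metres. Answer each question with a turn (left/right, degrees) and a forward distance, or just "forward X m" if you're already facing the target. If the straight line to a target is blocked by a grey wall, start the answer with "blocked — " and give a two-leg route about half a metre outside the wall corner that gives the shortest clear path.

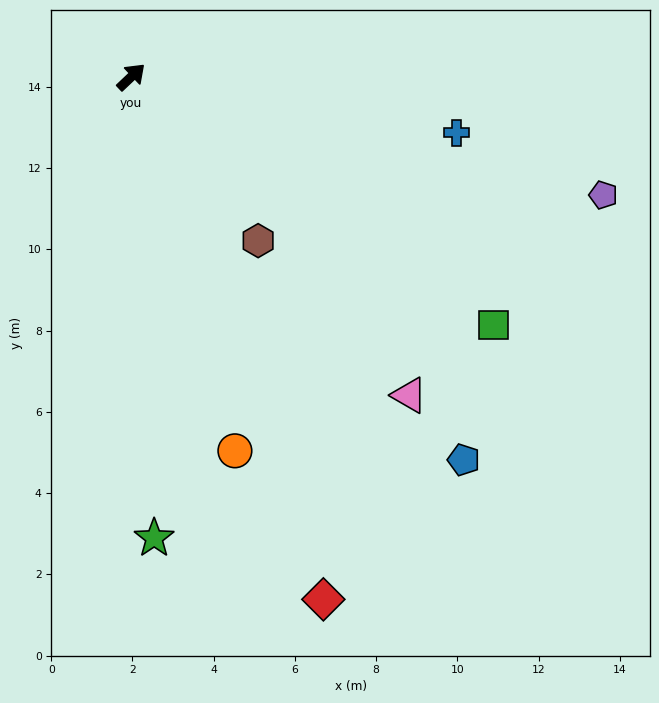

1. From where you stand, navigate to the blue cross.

turn right 53°, forward 8.1 m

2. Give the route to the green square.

turn right 78°, forward 10.8 m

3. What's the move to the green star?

turn right 131°, forward 11.4 m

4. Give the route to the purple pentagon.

turn right 57°, forward 12.0 m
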